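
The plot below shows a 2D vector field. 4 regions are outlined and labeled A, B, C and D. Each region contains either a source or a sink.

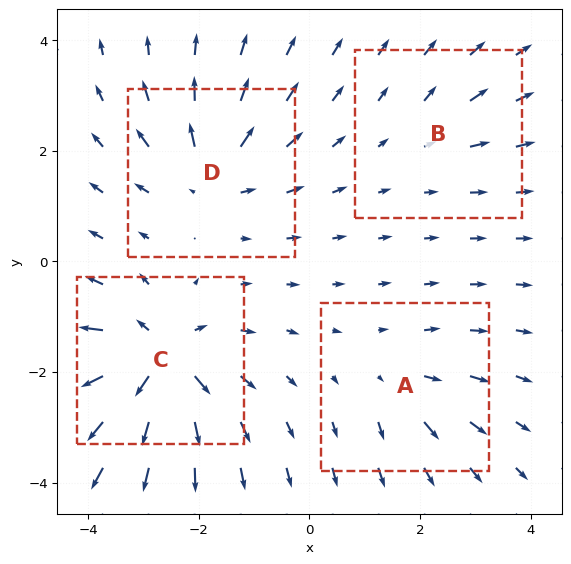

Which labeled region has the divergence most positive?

C

Divergence at each region's feature centre — A: about +4, B: about +2, C: about +9, D: about +6. Region C is most positive.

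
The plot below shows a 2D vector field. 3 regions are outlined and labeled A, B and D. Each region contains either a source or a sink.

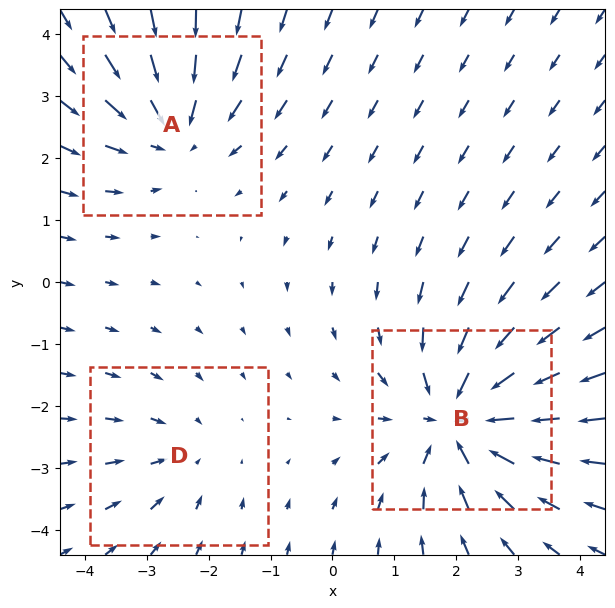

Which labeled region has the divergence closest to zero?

Divergence at each region's feature centre — A: about -3, B: about -4, D: about -2. Region D is closest to zero.

D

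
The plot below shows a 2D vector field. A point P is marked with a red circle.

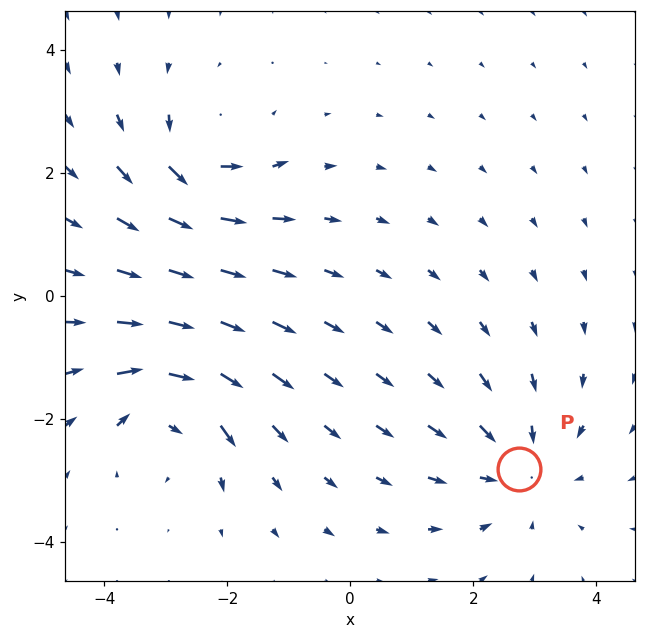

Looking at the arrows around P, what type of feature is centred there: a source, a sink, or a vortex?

sink

At P (2.8, -2.8) the arrows converge inward. Divergence about -3, curl ≈0 — negative divergence with near-zero curl is a sink.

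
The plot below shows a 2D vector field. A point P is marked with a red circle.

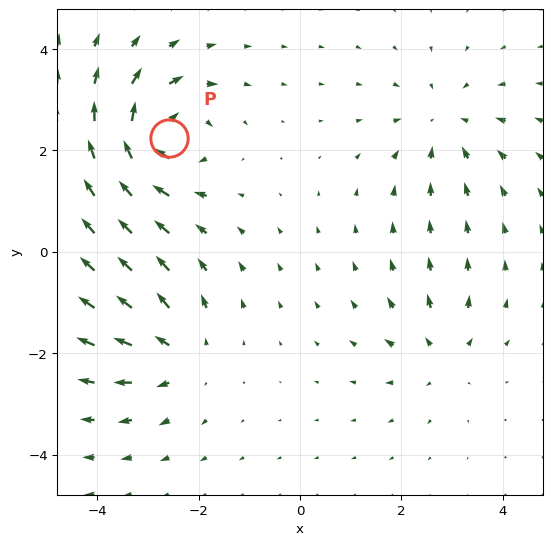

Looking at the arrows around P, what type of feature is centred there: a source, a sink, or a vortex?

At P (-2.6, 2.2) the arrows circulate clockwise. Divergence ≈0, curl about -7 — near-zero divergence with nonzero curl is a vortex.

vortex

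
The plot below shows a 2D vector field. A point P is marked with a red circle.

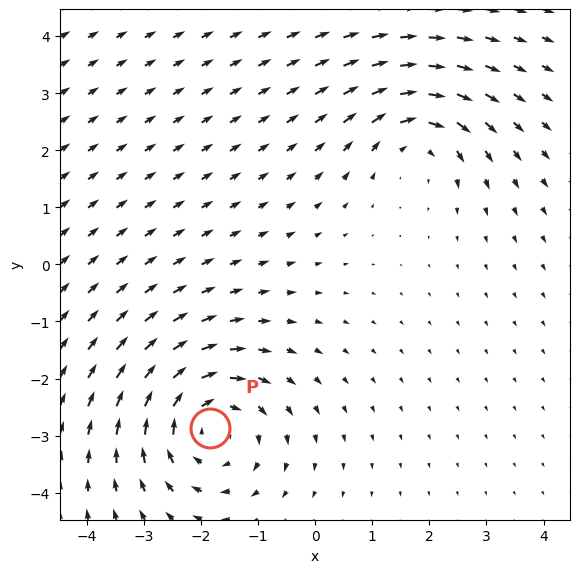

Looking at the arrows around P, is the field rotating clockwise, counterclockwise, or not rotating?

Near P at (-1.8, -2.9) the arrows circulate clockwise. The curl (z-component) there is about -4; negative curl means clockwise rotation.

clockwise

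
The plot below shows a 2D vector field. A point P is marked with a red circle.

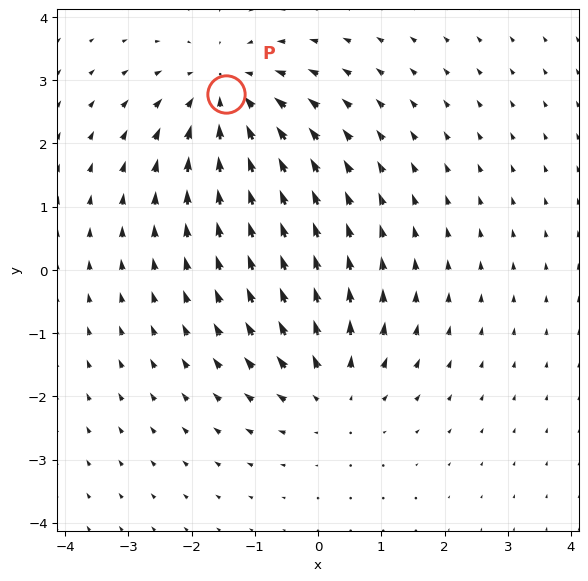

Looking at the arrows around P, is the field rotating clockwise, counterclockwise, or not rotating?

not rotating

Near P at (-1.5, 2.8) the arrows show no circulation. The curl there is ≈0.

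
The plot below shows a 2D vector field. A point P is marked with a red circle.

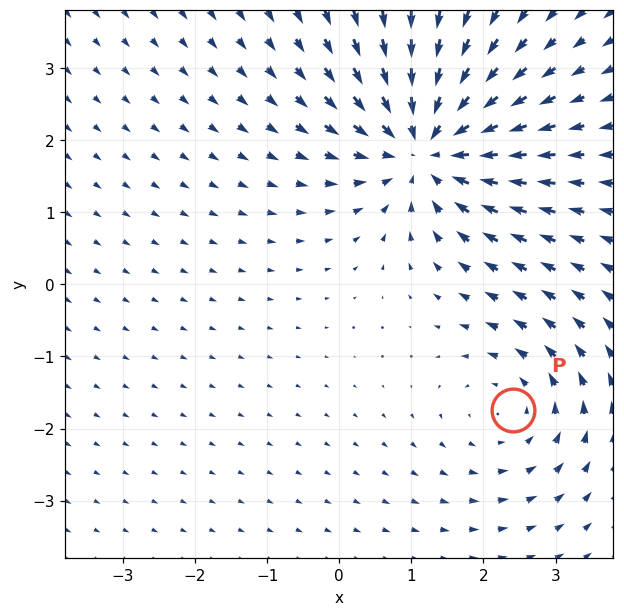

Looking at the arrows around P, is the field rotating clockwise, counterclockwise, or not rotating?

Near P at (2.4, -1.7) the arrows circulate counterclockwise. The curl (z-component) there is about +3; positive curl means counterclockwise rotation.

counterclockwise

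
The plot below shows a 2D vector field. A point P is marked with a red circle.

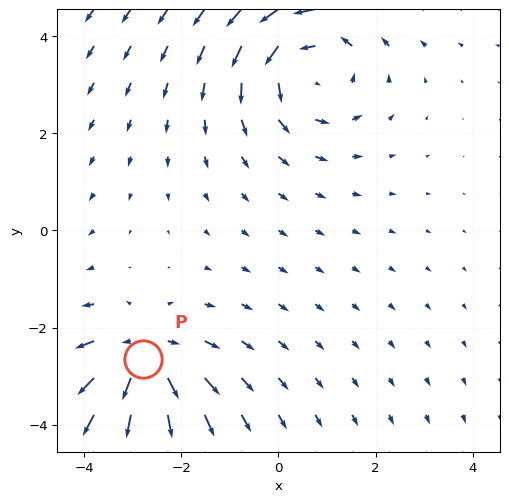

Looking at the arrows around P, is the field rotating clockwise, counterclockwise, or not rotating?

Near P at (-2.8, -2.6) the arrows show no circulation. The curl there is ≈0.

not rotating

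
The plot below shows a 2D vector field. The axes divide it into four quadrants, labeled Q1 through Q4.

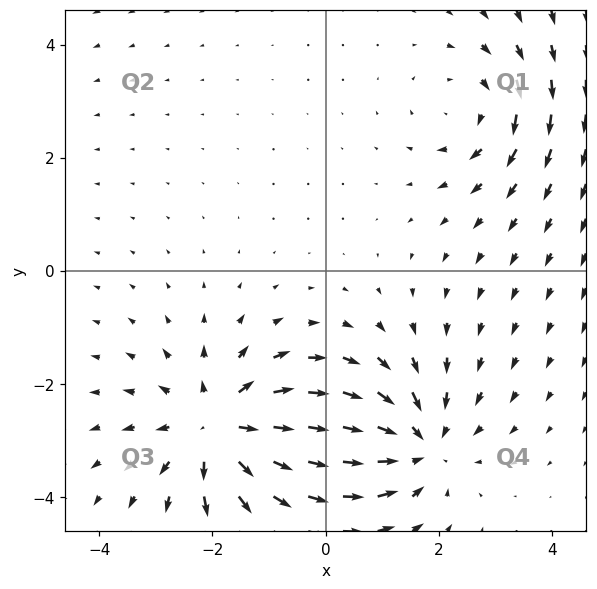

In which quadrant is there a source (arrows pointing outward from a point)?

Q3

The source sits at approximately (-1.8, -2.8), which lies in quadrant Q3. The divergence there is about +4, positive as expected for a source.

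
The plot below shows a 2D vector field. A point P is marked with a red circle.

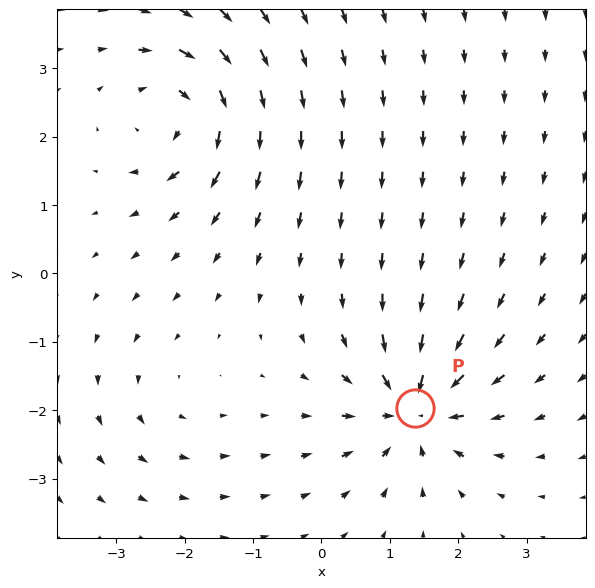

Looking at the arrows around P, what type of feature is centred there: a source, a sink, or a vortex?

sink

At P (1.4, -2.0) the arrows converge inward. Divergence about -7, curl ≈0 — negative divergence with near-zero curl is a sink.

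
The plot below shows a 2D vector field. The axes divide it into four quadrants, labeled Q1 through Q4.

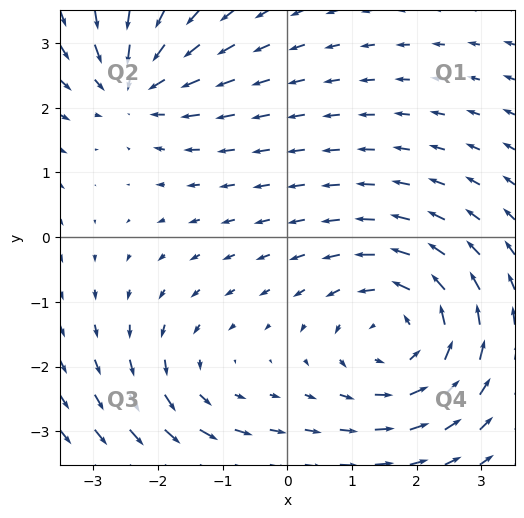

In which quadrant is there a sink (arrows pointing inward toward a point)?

The sink sits at approximately (-2.4, 2.4), which lies in quadrant Q2. The divergence there is about -4, negative as expected for a sink.

Q2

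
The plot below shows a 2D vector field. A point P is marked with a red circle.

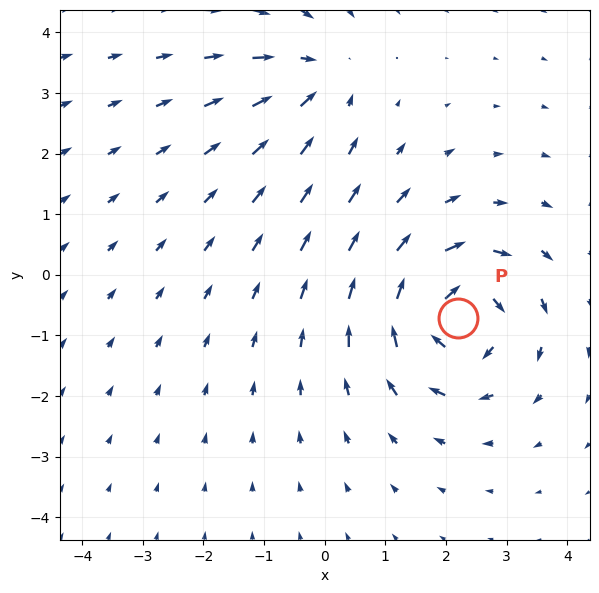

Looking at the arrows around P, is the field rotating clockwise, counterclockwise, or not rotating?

Near P at (2.2, -0.7) the arrows circulate clockwise. The curl (z-component) there is about -6; negative curl means clockwise rotation.

clockwise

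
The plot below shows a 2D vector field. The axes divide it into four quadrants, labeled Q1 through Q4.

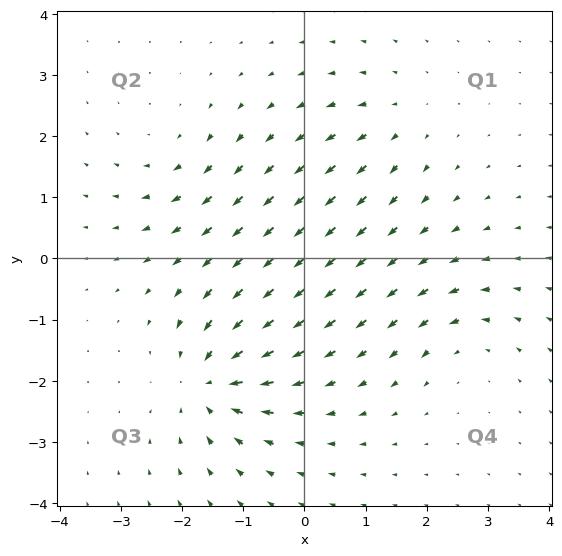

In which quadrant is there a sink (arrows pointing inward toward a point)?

Q3

The sink sits at approximately (-1.5, -2.0), which lies in quadrant Q3. The divergence there is about -7, negative as expected for a sink.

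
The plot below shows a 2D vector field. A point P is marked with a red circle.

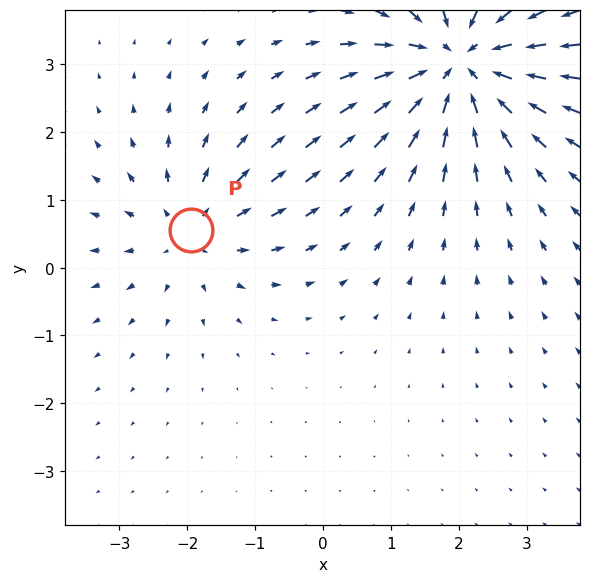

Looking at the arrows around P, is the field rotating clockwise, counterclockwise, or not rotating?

not rotating

Near P at (-1.9, 0.6) the arrows show no circulation. The curl there is ≈0.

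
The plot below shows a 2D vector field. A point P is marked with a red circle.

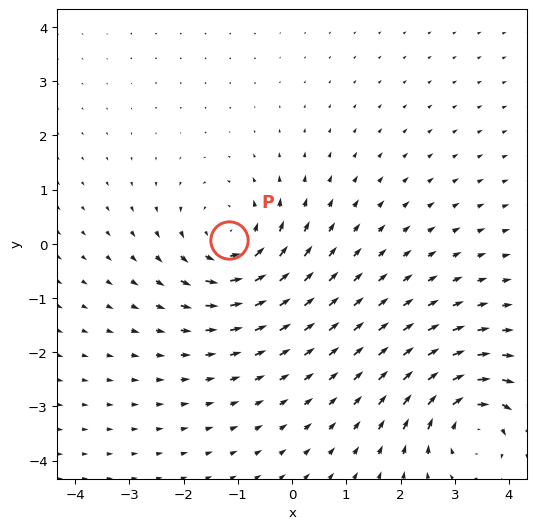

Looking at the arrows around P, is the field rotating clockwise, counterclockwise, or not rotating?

Near P at (-1.2, 0.1) the arrows circulate counterclockwise. The curl (z-component) there is about +4; positive curl means counterclockwise rotation.

counterclockwise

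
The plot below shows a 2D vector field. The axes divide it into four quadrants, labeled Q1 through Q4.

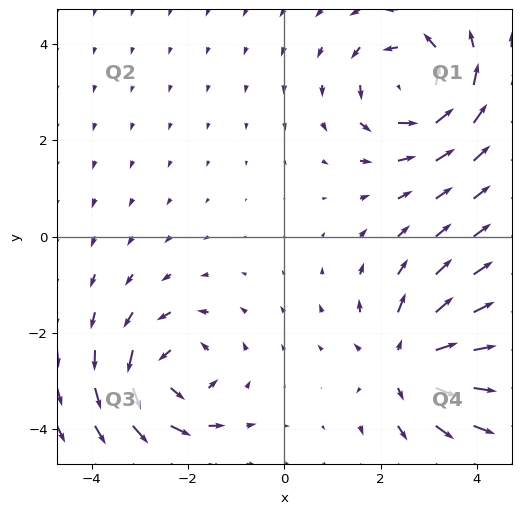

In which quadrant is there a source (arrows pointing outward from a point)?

Q4

The source sits at approximately (2.6, -2.6), which lies in quadrant Q4. The divergence there is about +5, positive as expected for a source.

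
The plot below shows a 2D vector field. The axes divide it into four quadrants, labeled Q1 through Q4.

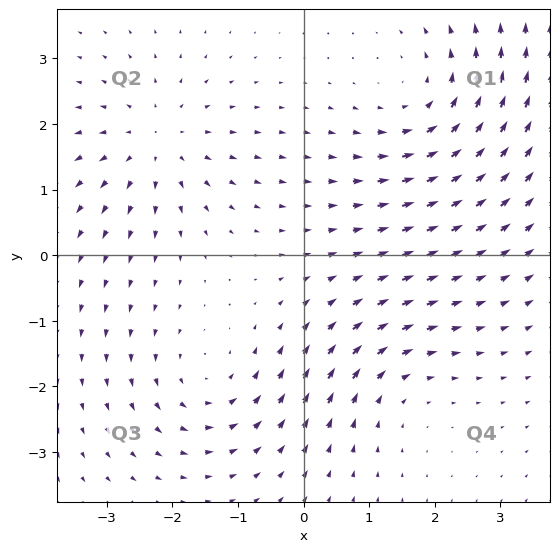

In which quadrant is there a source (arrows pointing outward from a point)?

Q2

The source sits at approximately (-2.2, 1.7), which lies in quadrant Q2. The divergence there is about +3, positive as expected for a source.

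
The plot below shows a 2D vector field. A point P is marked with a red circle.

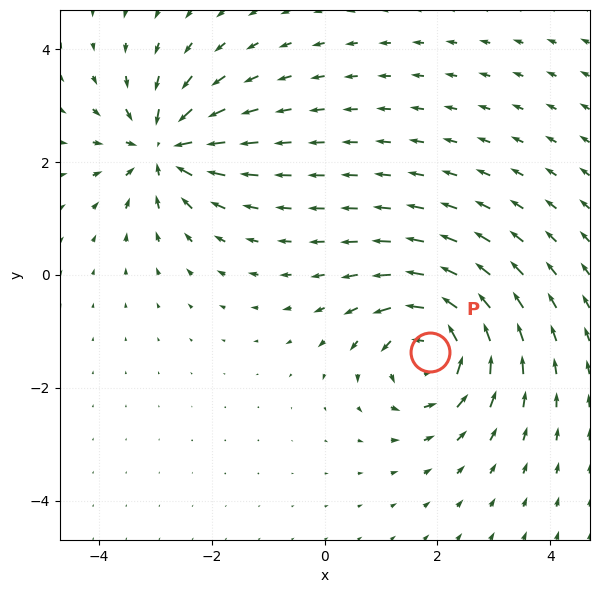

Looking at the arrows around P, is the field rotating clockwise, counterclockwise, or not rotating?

Near P at (1.9, -1.4) the arrows circulate counterclockwise. The curl (z-component) there is about +6; positive curl means counterclockwise rotation.

counterclockwise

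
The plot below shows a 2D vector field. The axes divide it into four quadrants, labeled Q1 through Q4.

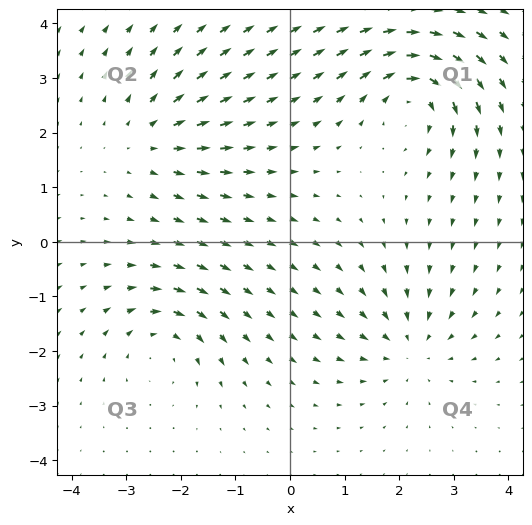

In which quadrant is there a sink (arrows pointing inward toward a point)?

The sink sits at approximately (2.2, -1.9), which lies in quadrant Q4. The divergence there is about -4, negative as expected for a sink.

Q4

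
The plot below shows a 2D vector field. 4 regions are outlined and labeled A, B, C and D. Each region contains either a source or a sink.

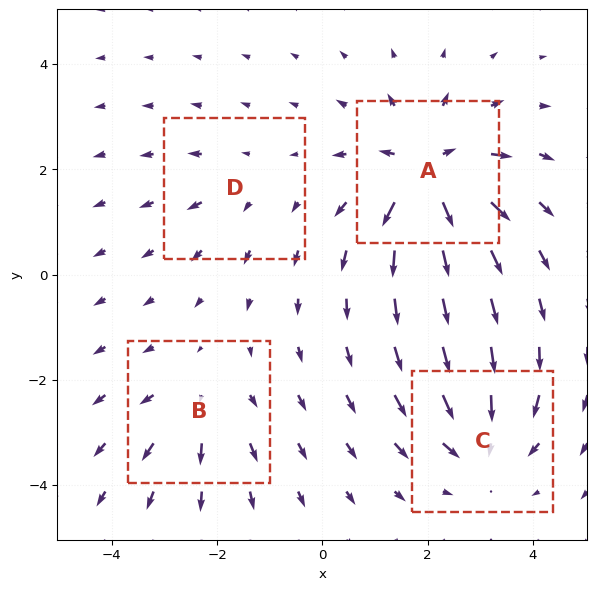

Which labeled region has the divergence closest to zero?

D

Divergence at each region's feature centre — A: about +8, B: about +4, C: about -5, D: about +2. Region D is closest to zero.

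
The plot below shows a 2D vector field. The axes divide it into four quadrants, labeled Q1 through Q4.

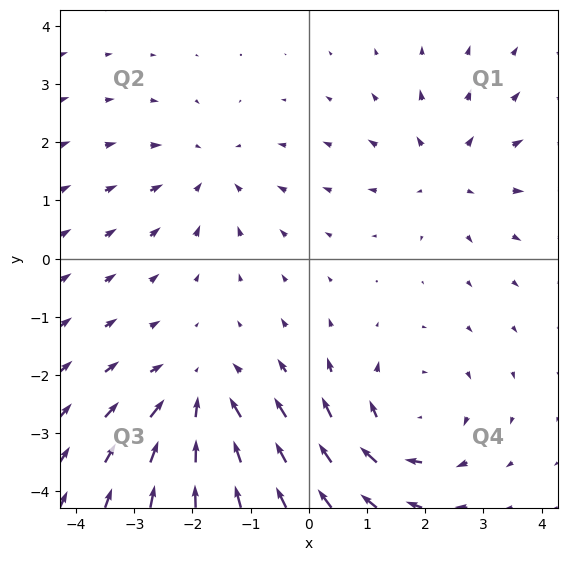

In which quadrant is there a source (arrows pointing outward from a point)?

The source sits at approximately (2.4, 1.5), which lies in quadrant Q1. The divergence there is about +3, positive as expected for a source.

Q1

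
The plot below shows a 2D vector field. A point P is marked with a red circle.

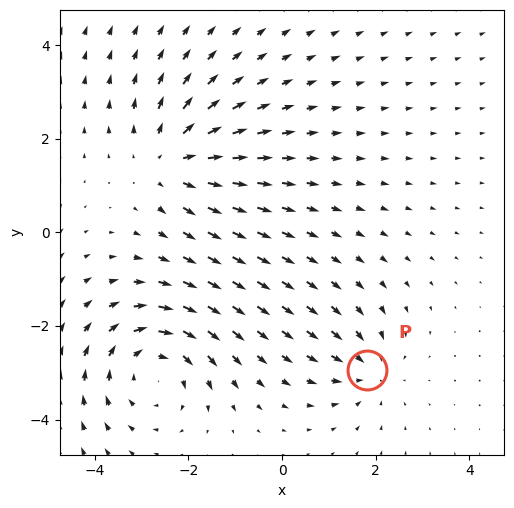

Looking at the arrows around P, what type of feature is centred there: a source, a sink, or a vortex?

sink

At P (1.8, -2.9) the arrows converge inward. Divergence about -3, curl ≈0 — negative divergence with near-zero curl is a sink.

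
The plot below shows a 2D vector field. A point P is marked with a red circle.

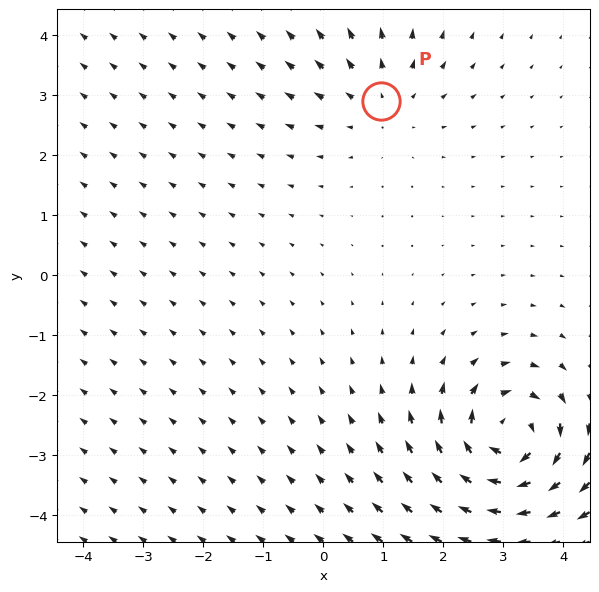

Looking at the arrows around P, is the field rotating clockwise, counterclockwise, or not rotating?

not rotating

Near P at (1.0, 2.9) the arrows show no circulation. The curl there is ≈0.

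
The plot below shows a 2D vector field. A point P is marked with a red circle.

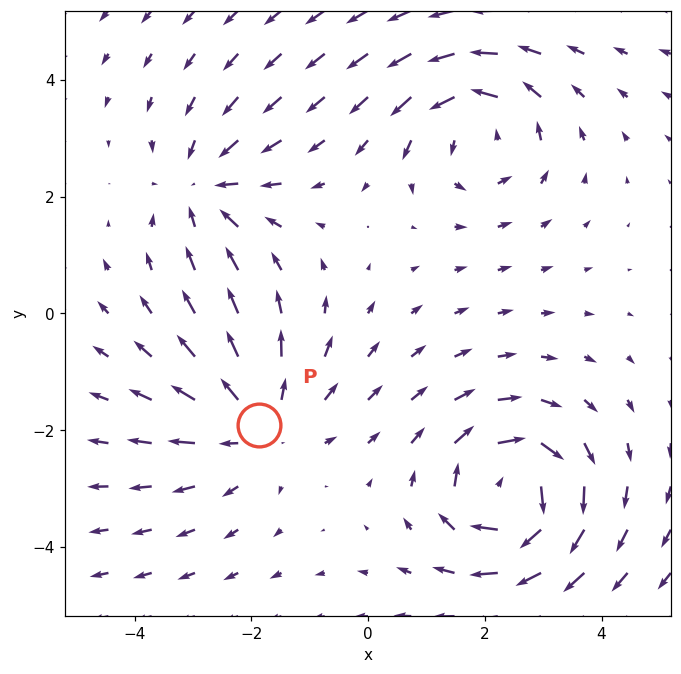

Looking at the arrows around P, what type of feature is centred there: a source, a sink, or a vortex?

At P (-1.9, -1.9) the arrows spread outward. Divergence about +3, curl ≈0 — positive divergence with near-zero curl is a source.

source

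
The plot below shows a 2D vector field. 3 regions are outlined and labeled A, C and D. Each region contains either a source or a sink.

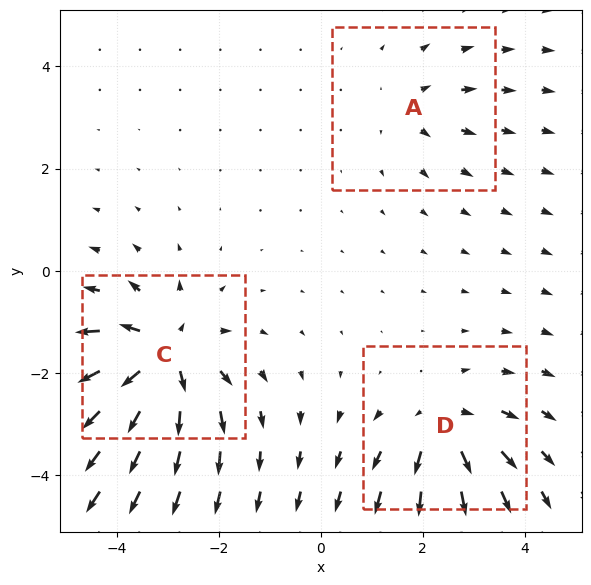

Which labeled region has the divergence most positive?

Divergence at each region's feature centre — A: about +2, C: about +6, D: about +4. Region C is most positive.

C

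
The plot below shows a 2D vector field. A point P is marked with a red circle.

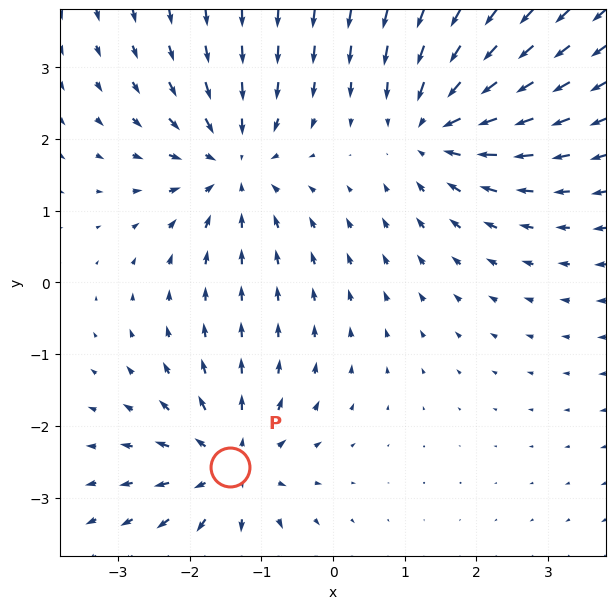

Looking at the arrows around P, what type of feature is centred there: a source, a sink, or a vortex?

At P (-1.4, -2.6) the arrows spread outward. Divergence about +4, curl ≈0 — positive divergence with near-zero curl is a source.

source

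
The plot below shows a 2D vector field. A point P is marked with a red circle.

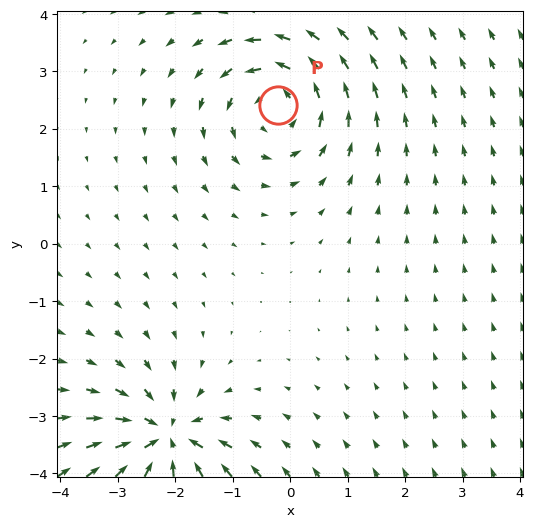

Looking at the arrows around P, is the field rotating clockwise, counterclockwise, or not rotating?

Near P at (-0.2, 2.4) the arrows circulate counterclockwise. The curl (z-component) there is about +5; positive curl means counterclockwise rotation.

counterclockwise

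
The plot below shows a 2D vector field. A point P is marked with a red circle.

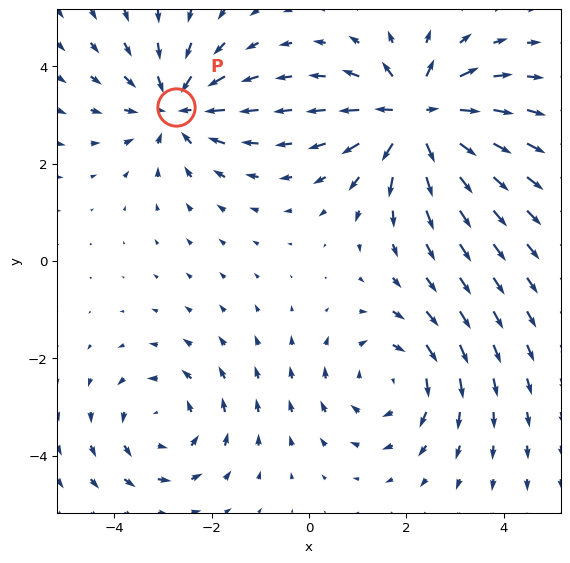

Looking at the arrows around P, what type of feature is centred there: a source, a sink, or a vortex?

At P (-2.7, 3.2) the arrows converge inward. Divergence about -4, curl ≈0 — negative divergence with near-zero curl is a sink.

sink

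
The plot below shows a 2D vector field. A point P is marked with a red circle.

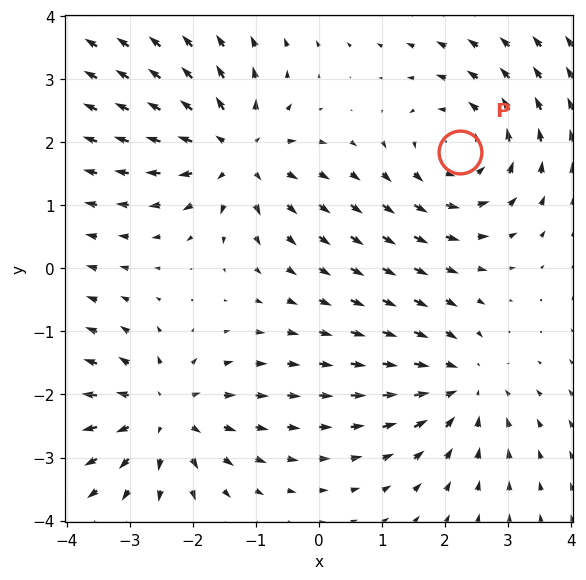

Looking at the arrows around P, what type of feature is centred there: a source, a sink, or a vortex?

vortex

At P (2.2, 1.8) the arrows circulate counterclockwise. Divergence ≈0, curl about +3 — near-zero divergence with nonzero curl is a vortex.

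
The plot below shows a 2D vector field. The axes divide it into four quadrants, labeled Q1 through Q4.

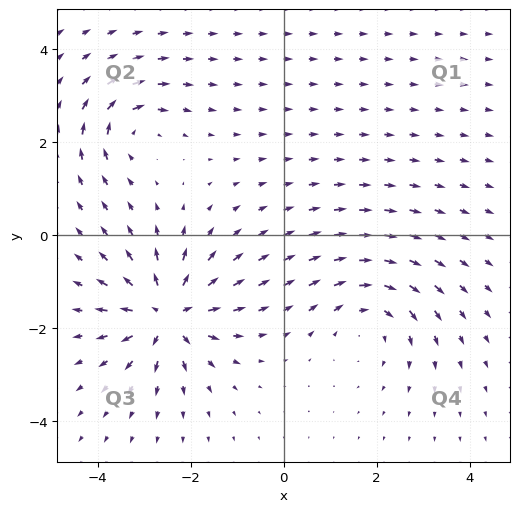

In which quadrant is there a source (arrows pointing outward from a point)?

The source sits at approximately (-2.5, -1.7), which lies in quadrant Q3. The divergence there is about +6, positive as expected for a source.

Q3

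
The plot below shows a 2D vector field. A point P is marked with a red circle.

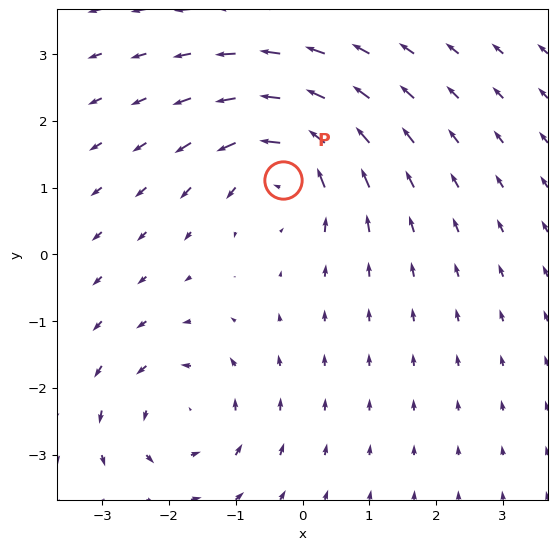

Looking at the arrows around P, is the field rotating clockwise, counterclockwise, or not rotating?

Near P at (-0.3, 1.1) the arrows circulate counterclockwise. The curl (z-component) there is about +6; positive curl means counterclockwise rotation.

counterclockwise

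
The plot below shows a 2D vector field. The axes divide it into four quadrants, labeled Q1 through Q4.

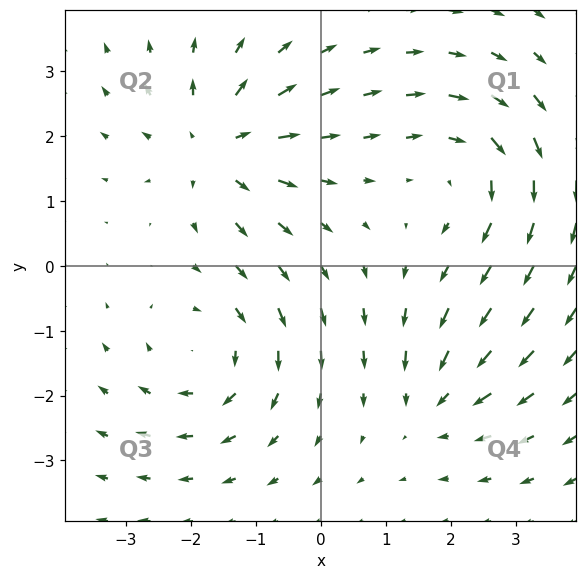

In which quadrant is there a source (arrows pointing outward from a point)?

Q2

The source sits at approximately (-1.6, 1.8), which lies in quadrant Q2. The divergence there is about +5, positive as expected for a source.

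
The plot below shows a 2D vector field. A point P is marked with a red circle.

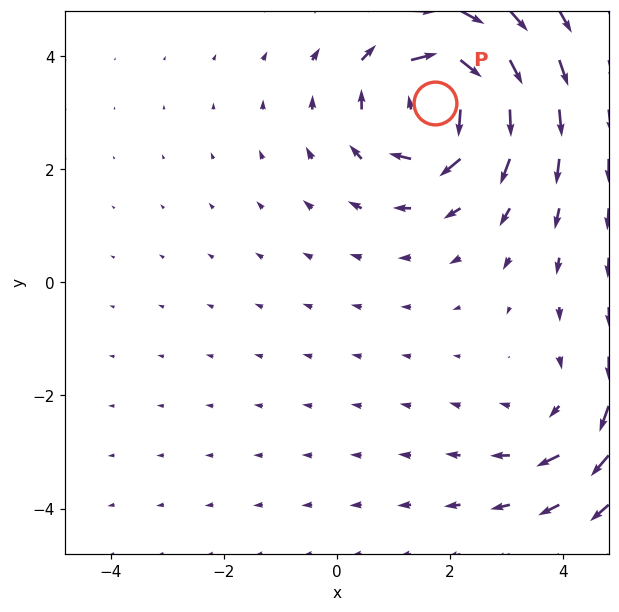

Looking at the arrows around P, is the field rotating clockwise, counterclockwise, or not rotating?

clockwise

Near P at (1.7, 3.2) the arrows circulate clockwise. The curl (z-component) there is about -5; negative curl means clockwise rotation.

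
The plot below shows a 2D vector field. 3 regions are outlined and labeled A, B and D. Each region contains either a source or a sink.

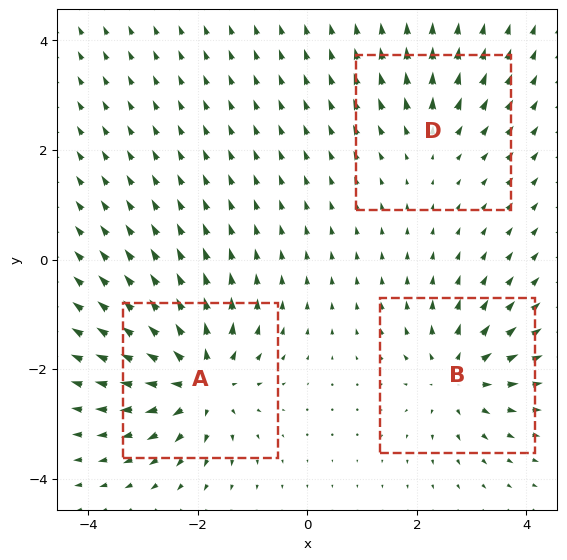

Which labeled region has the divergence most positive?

Divergence at each region's feature centre — A: about +6, B: about +4, D: about +2. Region A is most positive.

A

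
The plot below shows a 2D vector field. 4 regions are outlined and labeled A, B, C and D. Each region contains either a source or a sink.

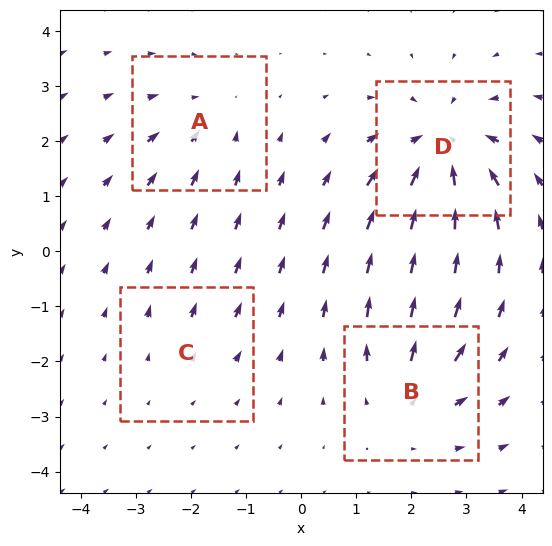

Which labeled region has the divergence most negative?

D

Divergence at each region's feature centre — A: about -3, B: about +4, C: about +2, D: about -7. Region D is most negative.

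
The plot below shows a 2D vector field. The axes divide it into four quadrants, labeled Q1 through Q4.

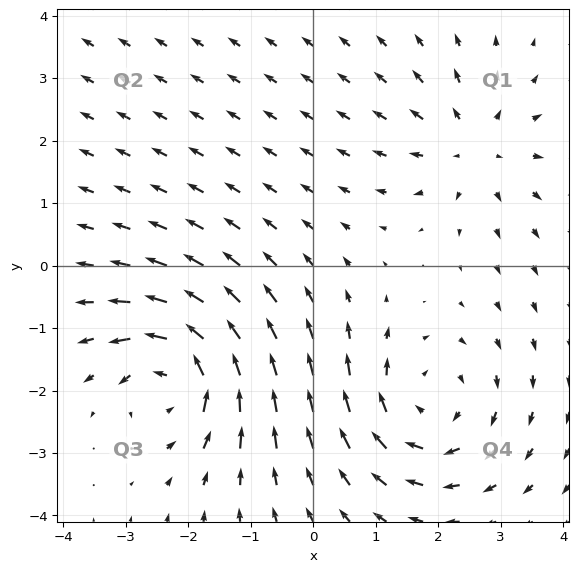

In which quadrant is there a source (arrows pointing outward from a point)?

Q1

The source sits at approximately (2.6, 1.9), which lies in quadrant Q1. The divergence there is about +3, positive as expected for a source.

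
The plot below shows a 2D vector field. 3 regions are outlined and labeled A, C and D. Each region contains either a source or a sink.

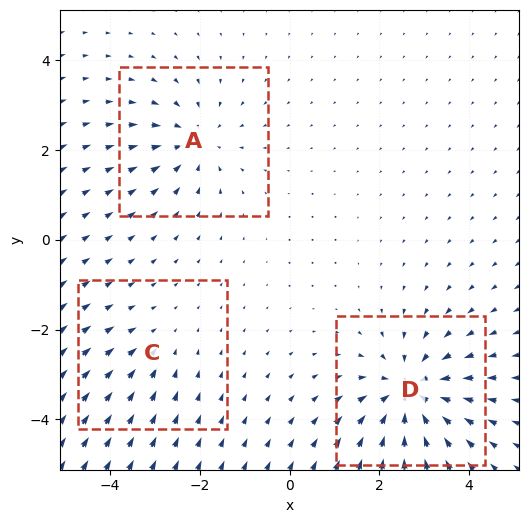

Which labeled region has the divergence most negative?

D

Divergence at each region's feature centre — A: about -3, C: about -2, D: about -5. Region D is most negative.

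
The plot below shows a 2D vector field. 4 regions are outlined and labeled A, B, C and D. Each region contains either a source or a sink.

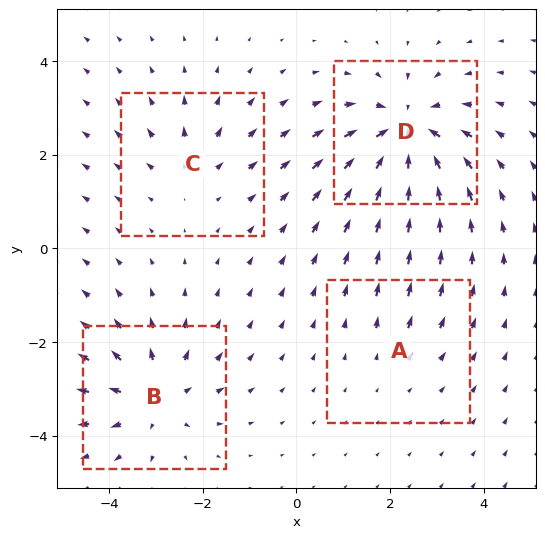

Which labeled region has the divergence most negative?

D

Divergence at each region's feature centre — A: about +2, B: about +5, C: about +3, D: about -7. Region D is most negative.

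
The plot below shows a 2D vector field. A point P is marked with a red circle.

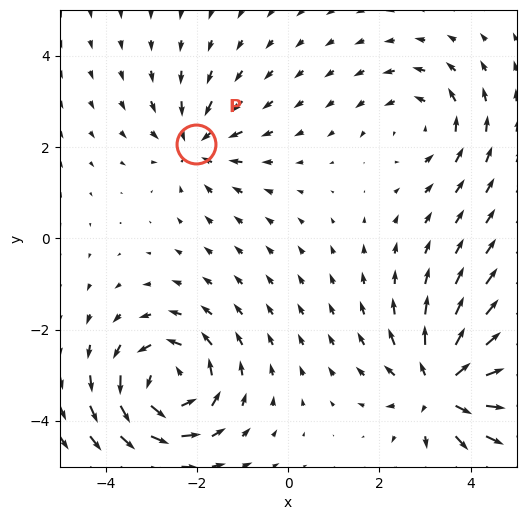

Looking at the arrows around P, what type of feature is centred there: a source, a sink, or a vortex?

At P (-2.0, 2.1) the arrows converge inward. Divergence about -4, curl ≈0 — negative divergence with near-zero curl is a sink.

sink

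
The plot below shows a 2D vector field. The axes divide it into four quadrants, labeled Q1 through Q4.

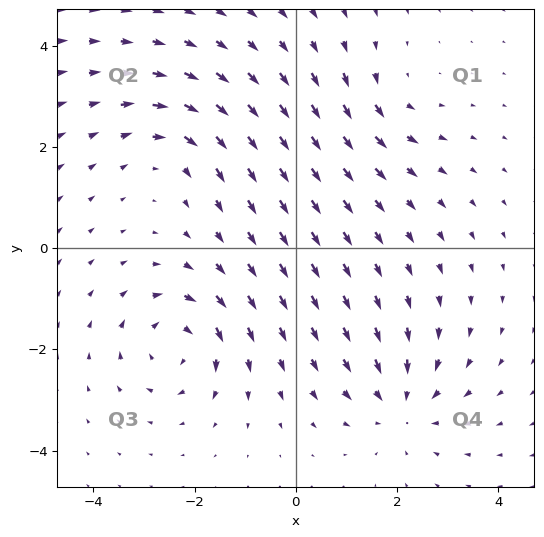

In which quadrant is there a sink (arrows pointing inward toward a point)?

The sink sits at approximately (2.1, -3.1), which lies in quadrant Q4. The divergence there is about -4, negative as expected for a sink.

Q4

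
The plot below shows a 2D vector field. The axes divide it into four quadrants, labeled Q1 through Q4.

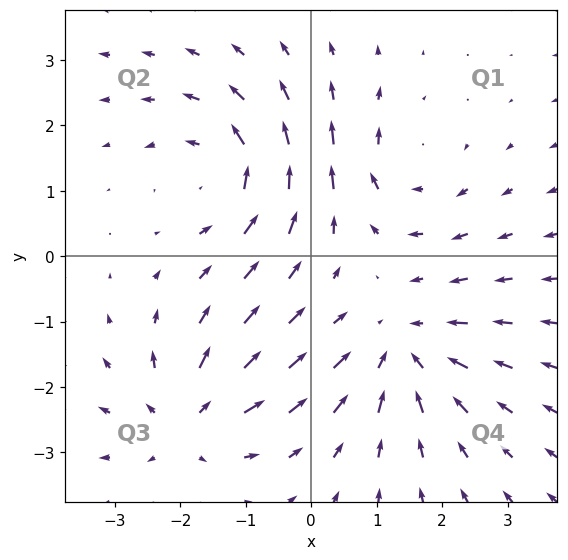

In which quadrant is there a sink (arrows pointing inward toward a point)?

The sink sits at approximately (1.4, -1.5), which lies in quadrant Q4. The divergence there is about -4, negative as expected for a sink.

Q4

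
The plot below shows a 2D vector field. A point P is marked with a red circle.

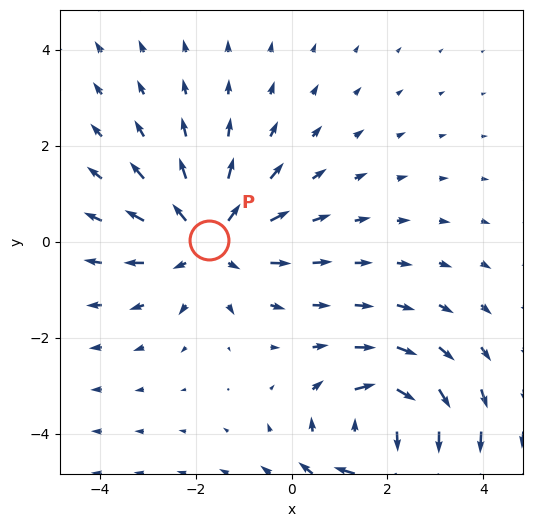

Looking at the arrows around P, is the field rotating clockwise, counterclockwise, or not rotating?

not rotating

Near P at (-1.7, 0.0) the arrows show no circulation. The curl there is ≈0.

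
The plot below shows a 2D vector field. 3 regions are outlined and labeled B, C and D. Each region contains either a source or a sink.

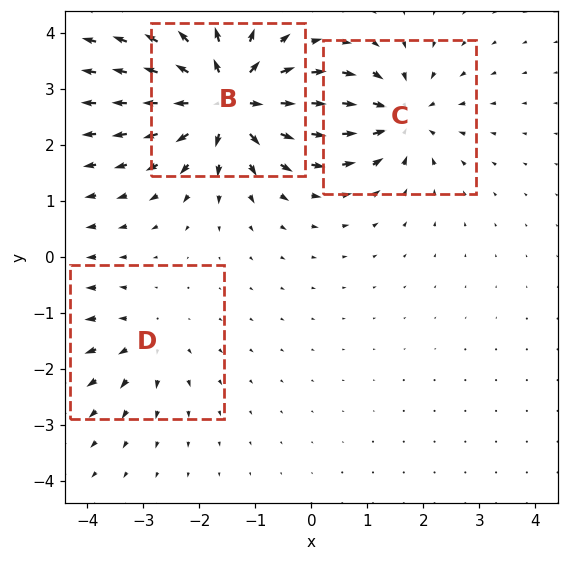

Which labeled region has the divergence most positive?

B

Divergence at each region's feature centre — B: about +6, C: about -4, D: about +2. Region B is most positive.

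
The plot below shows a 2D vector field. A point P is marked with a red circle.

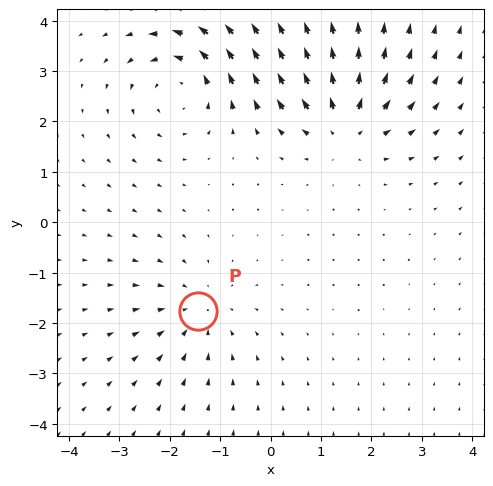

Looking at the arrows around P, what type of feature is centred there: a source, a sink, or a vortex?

At P (-1.4, -1.8) the arrows converge inward. Divergence about -3, curl ≈0 — negative divergence with near-zero curl is a sink.

sink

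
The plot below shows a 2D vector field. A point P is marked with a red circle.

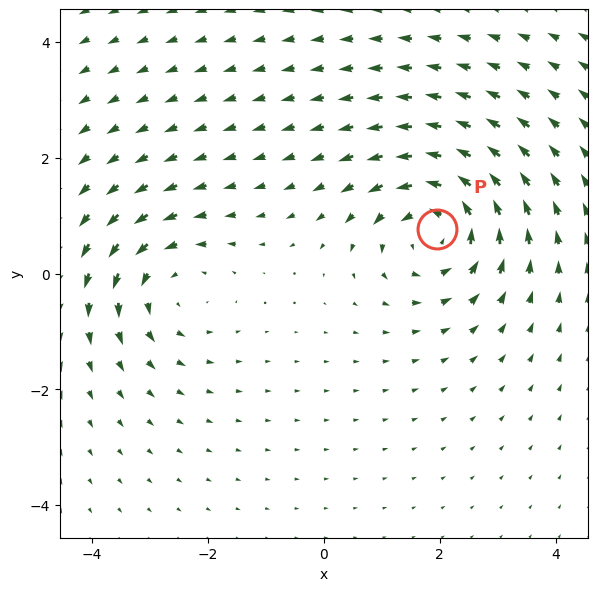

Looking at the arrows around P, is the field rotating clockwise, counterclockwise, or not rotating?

Near P at (1.9, 0.8) the arrows circulate counterclockwise. The curl (z-component) there is about +5; positive curl means counterclockwise rotation.

counterclockwise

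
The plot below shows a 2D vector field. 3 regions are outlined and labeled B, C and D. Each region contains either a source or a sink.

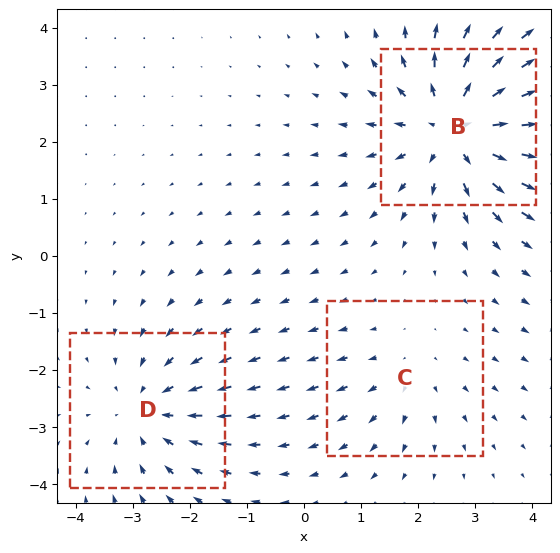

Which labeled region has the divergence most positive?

B

Divergence at each region's feature centre — B: about +5, C: about +2, D: about -3. Region B is most positive.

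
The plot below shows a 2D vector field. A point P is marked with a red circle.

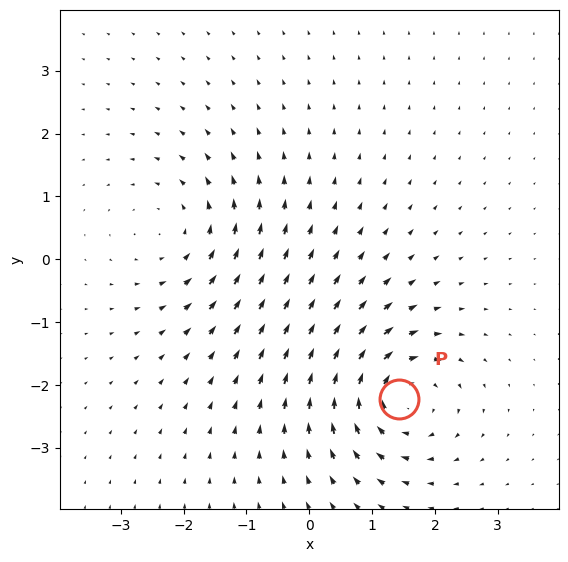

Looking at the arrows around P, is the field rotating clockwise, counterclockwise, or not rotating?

clockwise

Near P at (1.4, -2.2) the arrows circulate clockwise. The curl (z-component) there is about -5; negative curl means clockwise rotation.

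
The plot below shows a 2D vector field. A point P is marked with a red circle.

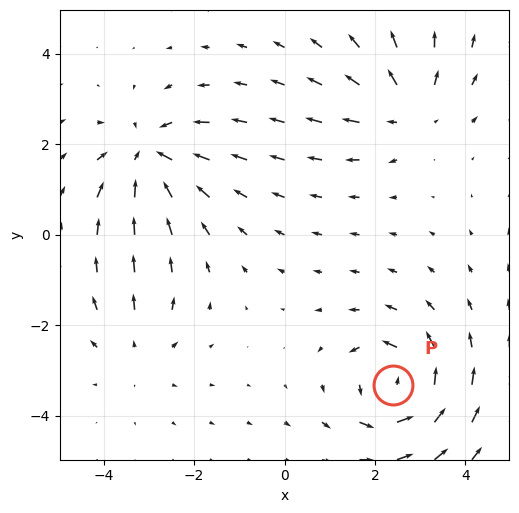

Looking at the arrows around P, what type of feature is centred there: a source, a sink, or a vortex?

vortex

At P (2.4, -3.3) the arrows circulate counterclockwise. Divergence ≈0, curl about +6 — near-zero divergence with nonzero curl is a vortex.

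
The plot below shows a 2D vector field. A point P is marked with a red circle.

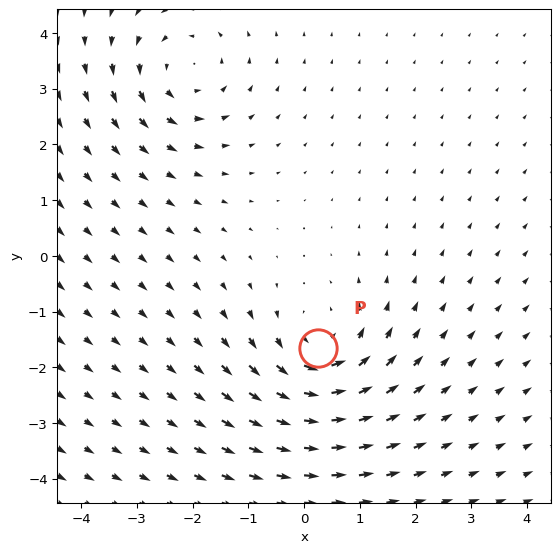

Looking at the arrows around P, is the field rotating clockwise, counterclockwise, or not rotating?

Near P at (0.3, -1.7) the arrows circulate counterclockwise. The curl (z-component) there is about +4; positive curl means counterclockwise rotation.

counterclockwise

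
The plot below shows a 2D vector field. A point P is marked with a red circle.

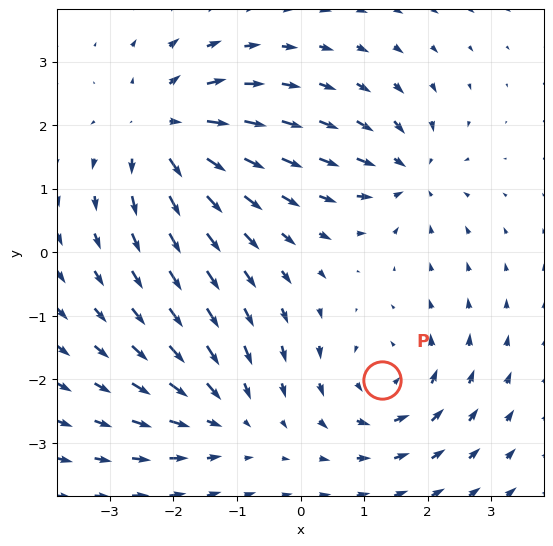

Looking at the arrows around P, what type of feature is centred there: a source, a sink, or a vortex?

vortex

At P (1.3, -2.0) the arrows circulate counterclockwise. Divergence ≈0, curl about +4 — near-zero divergence with nonzero curl is a vortex.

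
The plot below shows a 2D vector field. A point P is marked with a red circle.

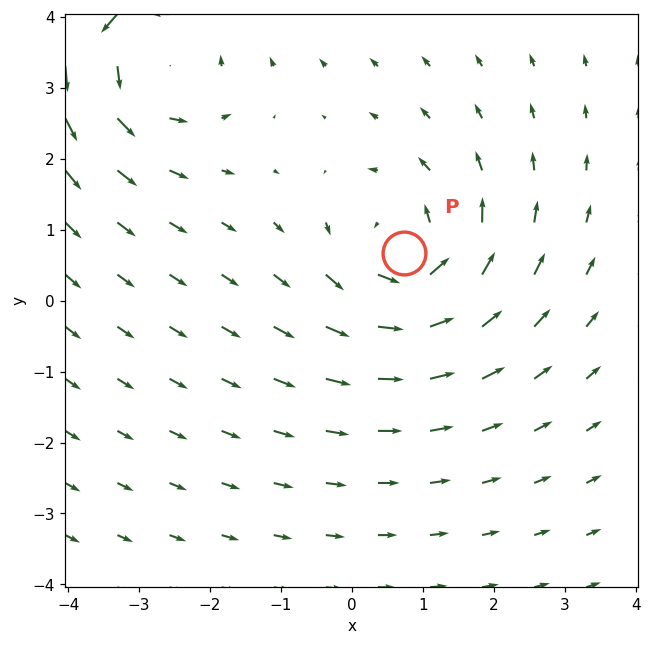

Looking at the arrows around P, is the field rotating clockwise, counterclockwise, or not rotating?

Near P at (0.7, 0.7) the arrows circulate counterclockwise. The curl (z-component) there is about +5; positive curl means counterclockwise rotation.

counterclockwise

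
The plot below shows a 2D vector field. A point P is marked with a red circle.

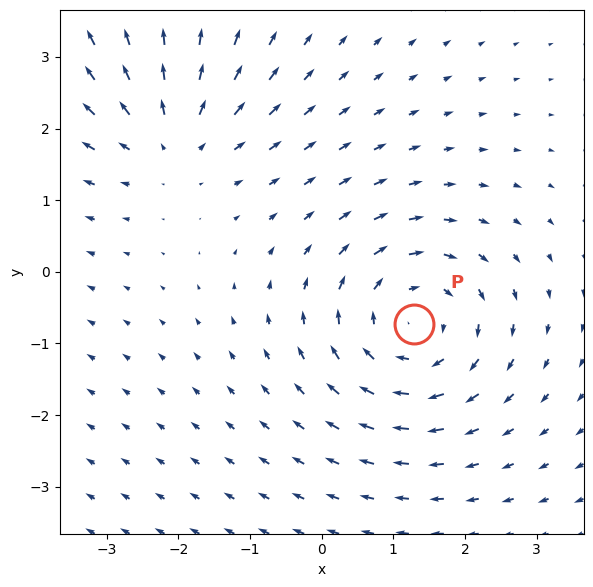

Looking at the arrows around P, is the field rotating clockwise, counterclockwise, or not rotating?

Near P at (1.3, -0.7) the arrows circulate clockwise. The curl (z-component) there is about -4; negative curl means clockwise rotation.

clockwise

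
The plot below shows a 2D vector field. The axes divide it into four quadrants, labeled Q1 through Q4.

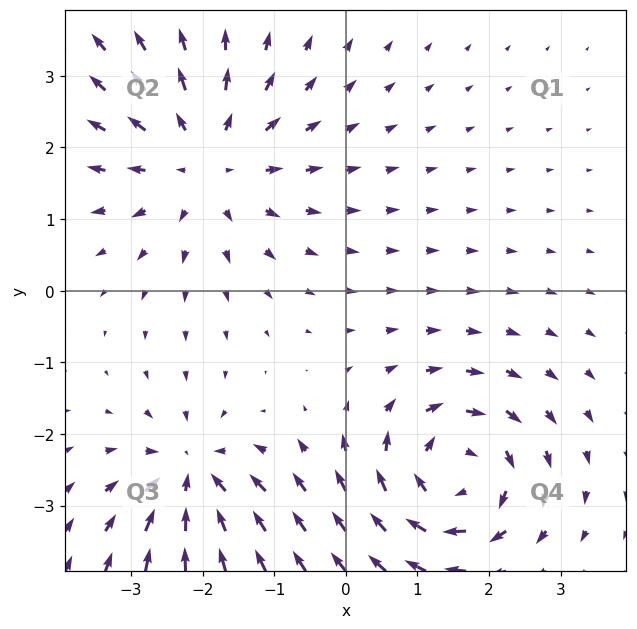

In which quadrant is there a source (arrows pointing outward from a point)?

The source sits at approximately (-2.0, 1.8), which lies in quadrant Q2. The divergence there is about +4, positive as expected for a source.

Q2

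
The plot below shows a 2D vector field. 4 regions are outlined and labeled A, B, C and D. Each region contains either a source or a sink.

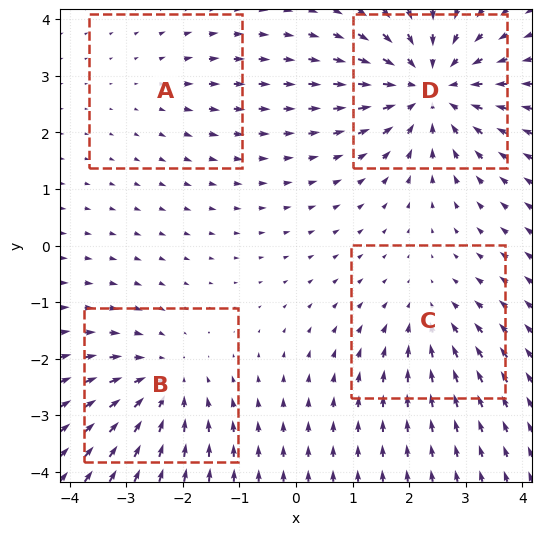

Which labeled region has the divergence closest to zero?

A

Divergence at each region's feature centre — A: about +2, B: about -4, C: about -3, D: about -6. Region A is closest to zero.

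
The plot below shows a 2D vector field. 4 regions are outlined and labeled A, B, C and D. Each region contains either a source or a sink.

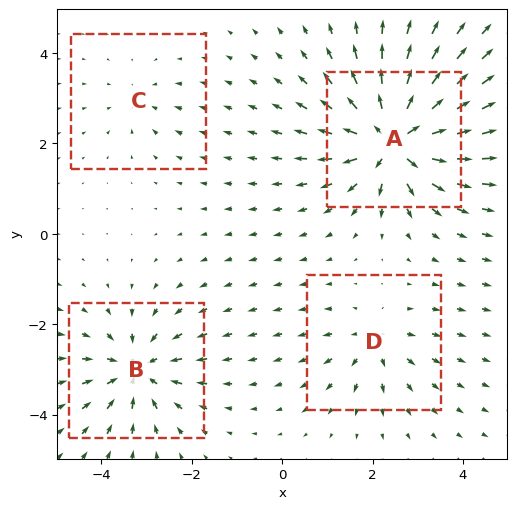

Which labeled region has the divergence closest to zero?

C

Divergence at each region's feature centre — A: about +9, B: about -6, C: about -3, D: about +4. Region C is closest to zero.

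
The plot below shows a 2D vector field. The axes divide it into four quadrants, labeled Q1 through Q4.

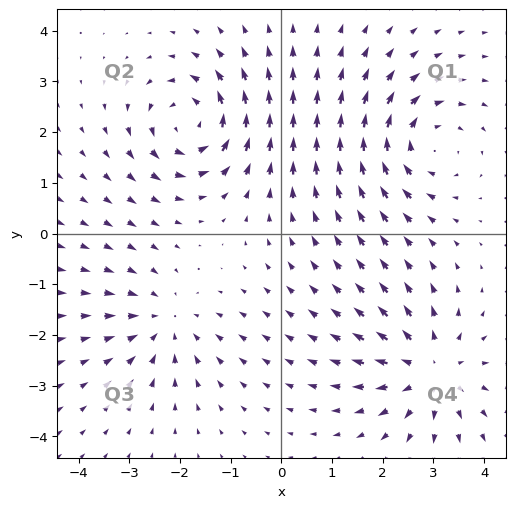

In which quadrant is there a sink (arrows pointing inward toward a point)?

Q3

The sink sits at approximately (-2.3, -1.8), which lies in quadrant Q3. The divergence there is about -4, negative as expected for a sink.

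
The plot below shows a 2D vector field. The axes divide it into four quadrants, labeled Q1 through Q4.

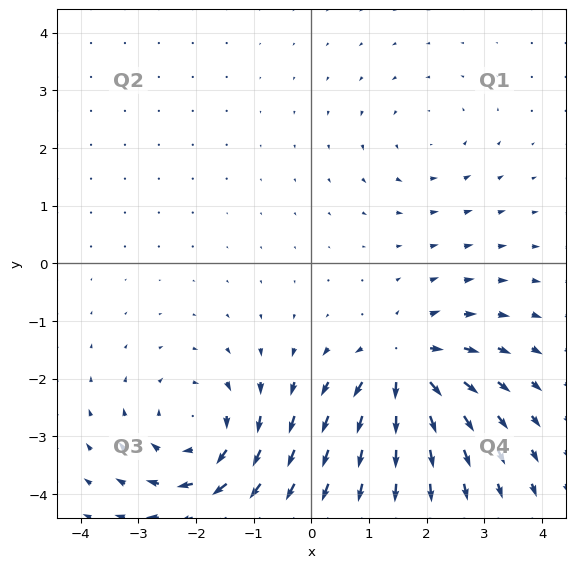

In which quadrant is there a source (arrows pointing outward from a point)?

The source sits at approximately (1.6, -1.8), which lies in quadrant Q4. The divergence there is about +6, positive as expected for a source.

Q4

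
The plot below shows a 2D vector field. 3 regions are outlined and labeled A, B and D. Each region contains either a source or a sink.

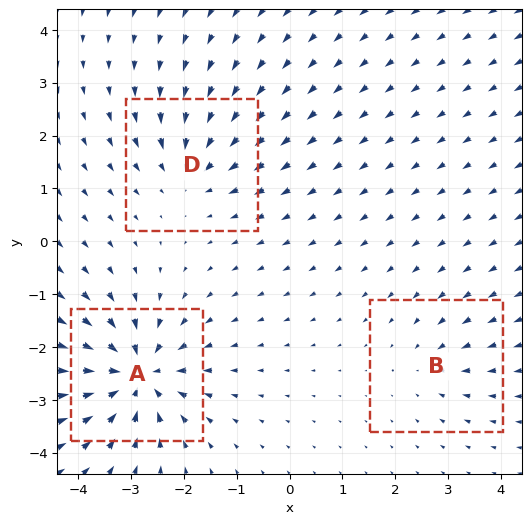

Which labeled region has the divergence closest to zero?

B

Divergence at each region's feature centre — A: about -7, B: about -2, D: about -4. Region B is closest to zero.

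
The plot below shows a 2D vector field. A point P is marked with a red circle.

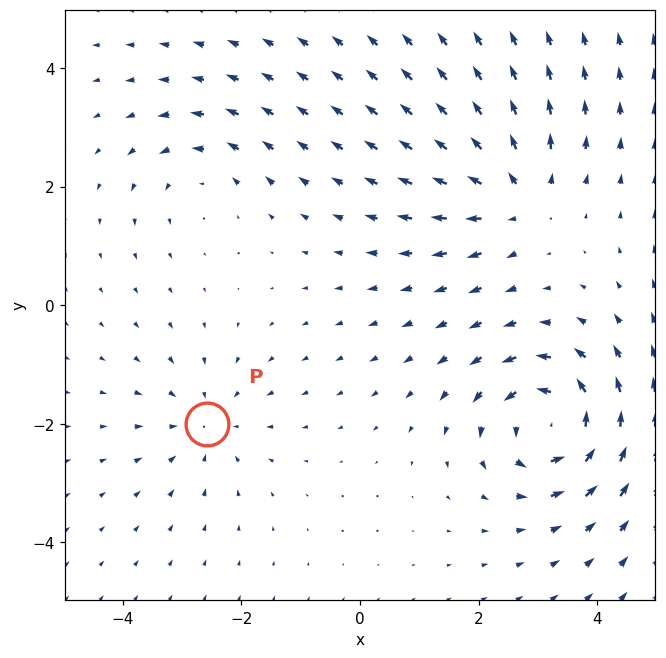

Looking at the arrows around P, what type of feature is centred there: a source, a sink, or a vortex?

sink

At P (-2.6, -2.0) the arrows converge inward. Divergence about -3, curl ≈0 — negative divergence with near-zero curl is a sink.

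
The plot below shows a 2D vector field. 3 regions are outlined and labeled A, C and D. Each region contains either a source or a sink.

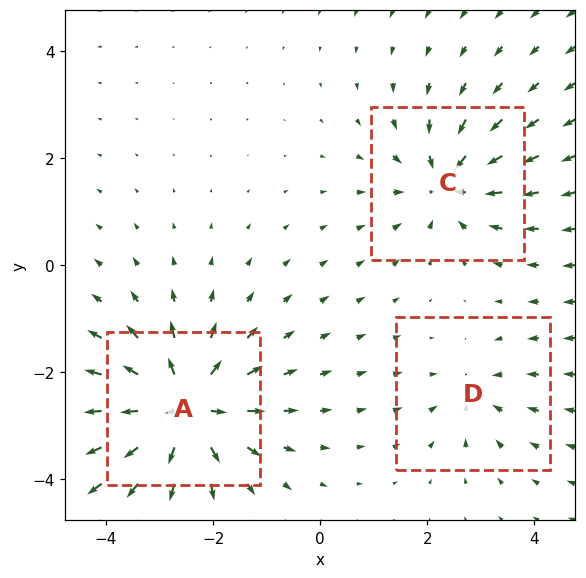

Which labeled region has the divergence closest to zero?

D

Divergence at each region's feature centre — A: about +6, C: about -4, D: about -2. Region D is closest to zero.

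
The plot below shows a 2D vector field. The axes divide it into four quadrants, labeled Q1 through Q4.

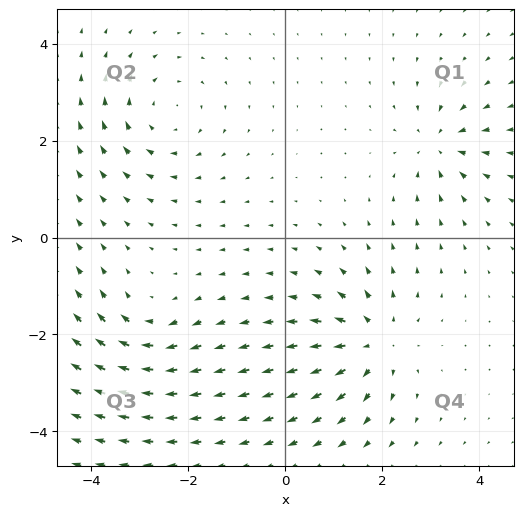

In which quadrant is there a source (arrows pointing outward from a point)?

Q4

The source sits at approximately (1.8, -2.2), which lies in quadrant Q4. The divergence there is about +5, positive as expected for a source.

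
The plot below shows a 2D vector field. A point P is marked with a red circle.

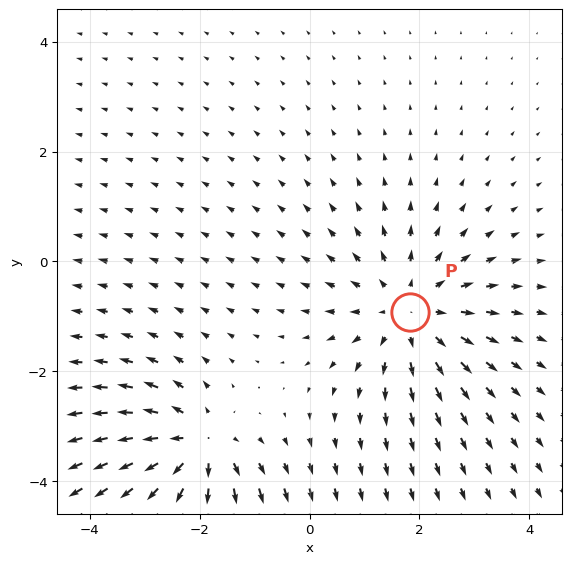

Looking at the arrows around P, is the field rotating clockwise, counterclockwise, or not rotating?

not rotating

Near P at (1.8, -0.9) the arrows show no circulation. The curl there is ≈0.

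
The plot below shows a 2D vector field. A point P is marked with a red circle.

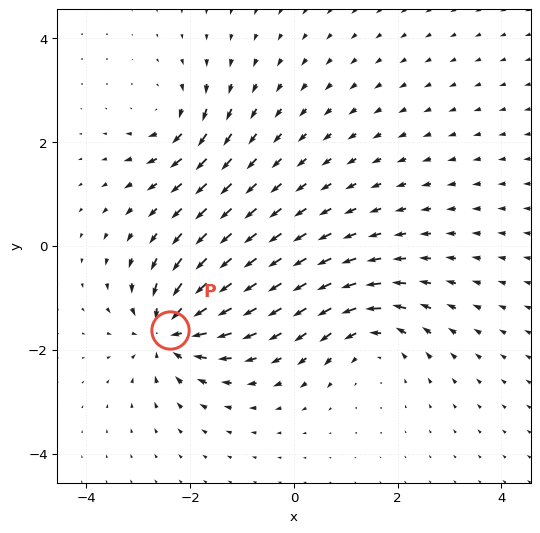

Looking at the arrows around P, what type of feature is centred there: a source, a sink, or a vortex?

At P (-2.4, -1.6) the arrows converge inward. Divergence about -6, curl ≈0 — negative divergence with near-zero curl is a sink.

sink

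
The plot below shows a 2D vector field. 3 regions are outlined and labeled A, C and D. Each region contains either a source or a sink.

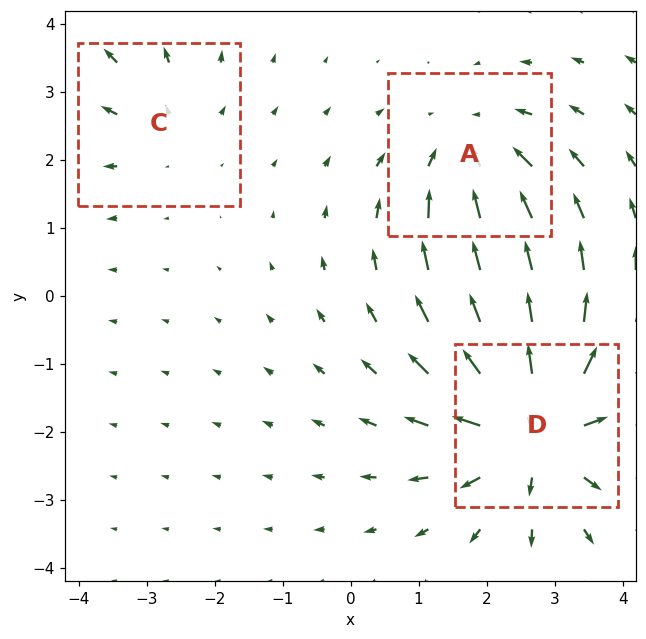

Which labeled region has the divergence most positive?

Divergence at each region's feature centre — A: about -3, C: about +2, D: about +5. Region D is most positive.

D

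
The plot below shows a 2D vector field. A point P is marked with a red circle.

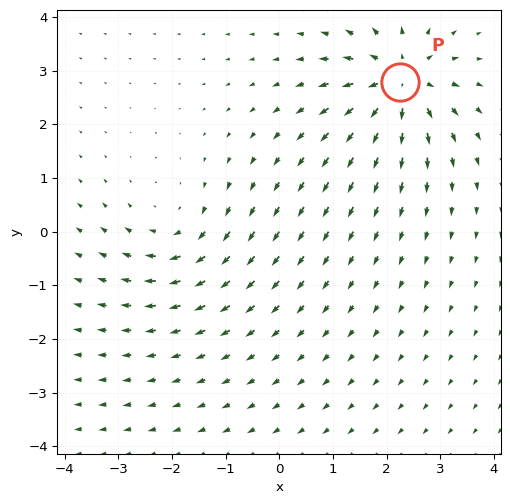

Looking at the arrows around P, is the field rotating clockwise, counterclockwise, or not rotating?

not rotating

Near P at (2.3, 2.8) the arrows show no circulation. The curl there is ≈0.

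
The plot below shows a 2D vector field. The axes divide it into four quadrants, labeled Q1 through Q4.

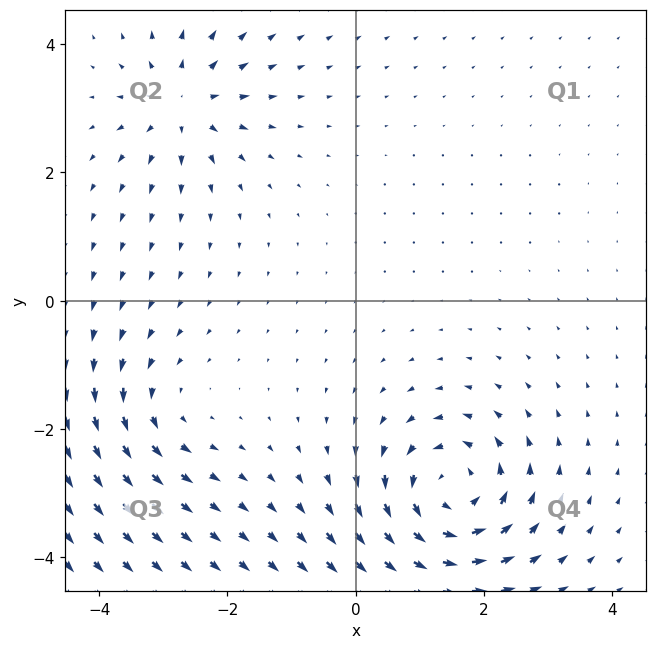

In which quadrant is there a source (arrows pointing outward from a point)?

The source sits at approximately (-2.7, 3.1), which lies in quadrant Q2. The divergence there is about +4, positive as expected for a source.

Q2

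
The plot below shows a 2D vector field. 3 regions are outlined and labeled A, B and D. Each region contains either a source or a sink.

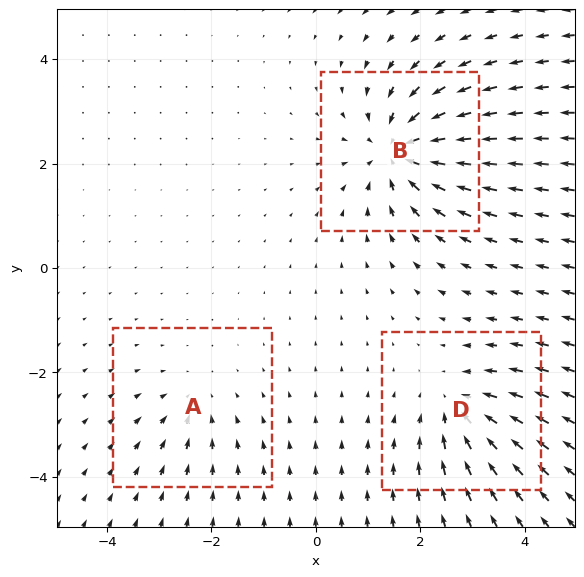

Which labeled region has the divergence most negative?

Divergence at each region's feature centre — A: about -2, B: about -5, D: about -4. Region B is most negative.

B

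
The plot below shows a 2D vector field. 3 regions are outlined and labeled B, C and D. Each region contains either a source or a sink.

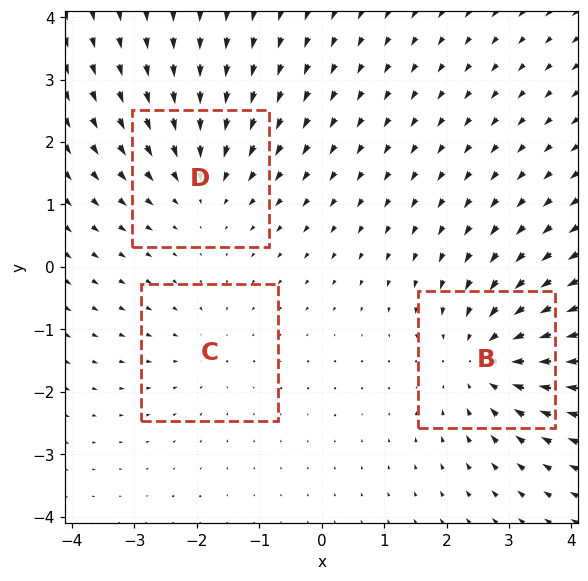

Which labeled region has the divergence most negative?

Divergence at each region's feature centre — B: about -4, C: about -2, D: about -3. Region B is most negative.

B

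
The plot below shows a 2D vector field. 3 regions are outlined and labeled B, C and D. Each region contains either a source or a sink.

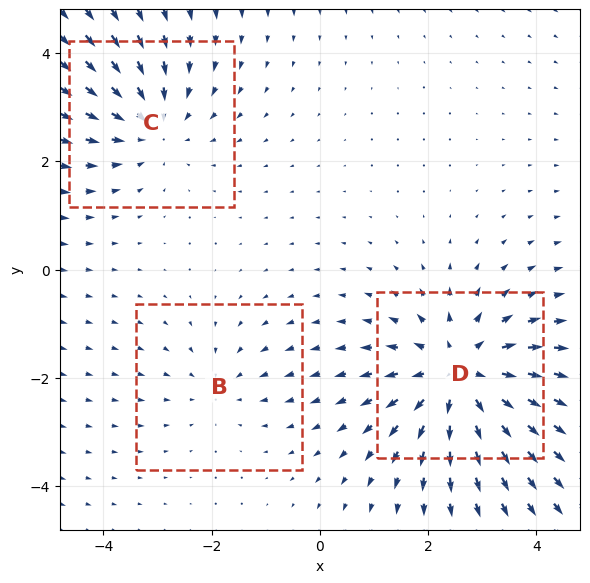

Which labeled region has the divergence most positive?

D

Divergence at each region's feature centre — B: about -2, C: about -3, D: about +4. Region D is most positive.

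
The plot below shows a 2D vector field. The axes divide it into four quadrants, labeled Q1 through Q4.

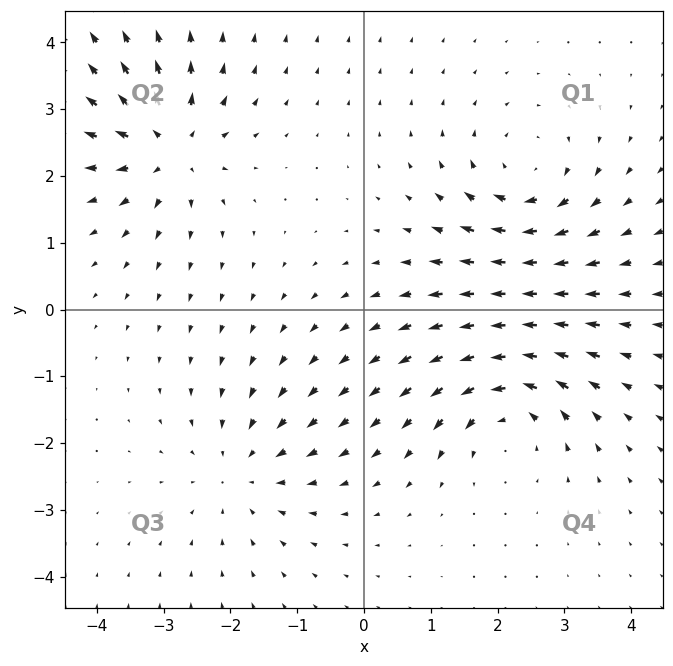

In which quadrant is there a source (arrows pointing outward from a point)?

The source sits at approximately (-2.9, 2.4), which lies in quadrant Q2. The divergence there is about +6, positive as expected for a source.

Q2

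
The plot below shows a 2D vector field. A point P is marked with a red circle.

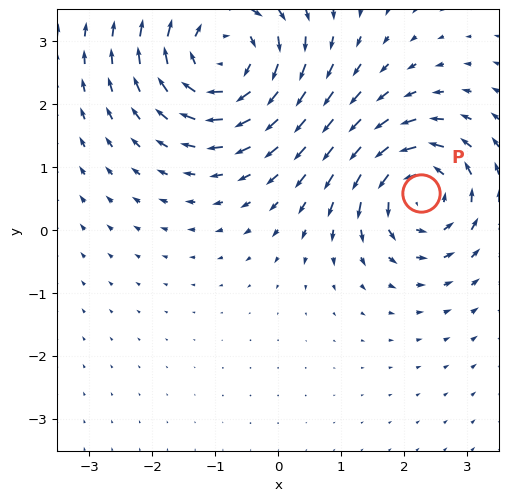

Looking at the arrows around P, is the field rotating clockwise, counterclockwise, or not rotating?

Near P at (2.3, 0.6) the arrows circulate counterclockwise. The curl (z-component) there is about +4; positive curl means counterclockwise rotation.

counterclockwise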